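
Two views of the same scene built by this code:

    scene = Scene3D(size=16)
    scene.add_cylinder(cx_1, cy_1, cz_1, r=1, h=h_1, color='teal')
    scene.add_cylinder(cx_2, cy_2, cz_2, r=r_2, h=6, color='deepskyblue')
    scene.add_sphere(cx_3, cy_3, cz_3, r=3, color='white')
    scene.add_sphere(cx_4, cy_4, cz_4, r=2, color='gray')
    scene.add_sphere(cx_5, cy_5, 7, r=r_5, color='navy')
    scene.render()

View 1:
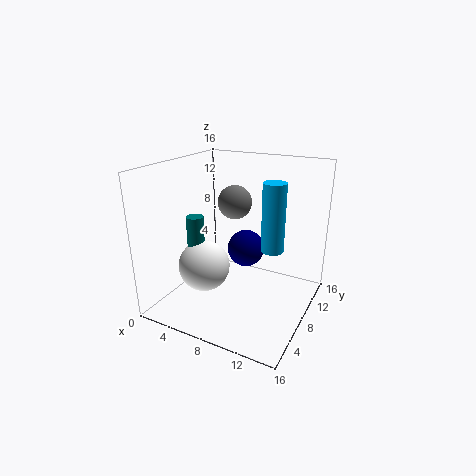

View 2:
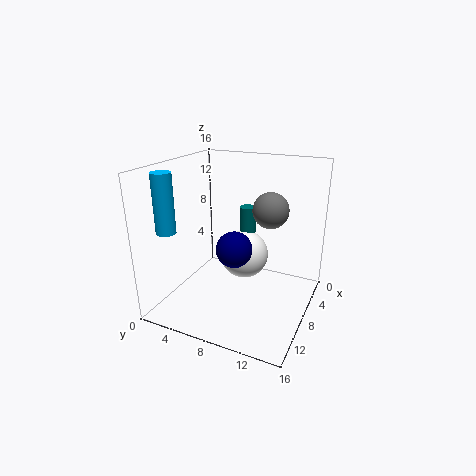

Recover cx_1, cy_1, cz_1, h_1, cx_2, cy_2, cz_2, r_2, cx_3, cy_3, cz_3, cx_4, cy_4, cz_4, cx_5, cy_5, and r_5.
cx_1 = 3
cy_1 = 7
cz_1 = 3
h_1 = 7
cx_2 = 14
cy_2 = 3
cz_2 = 10
r_2 = 1
cx_3 = 4
cy_3 = 7
cz_3 = 4
cx_4 = 6
cy_4 = 11
cz_4 = 11
cx_5 = 9
cy_5 = 8
r_5 = 2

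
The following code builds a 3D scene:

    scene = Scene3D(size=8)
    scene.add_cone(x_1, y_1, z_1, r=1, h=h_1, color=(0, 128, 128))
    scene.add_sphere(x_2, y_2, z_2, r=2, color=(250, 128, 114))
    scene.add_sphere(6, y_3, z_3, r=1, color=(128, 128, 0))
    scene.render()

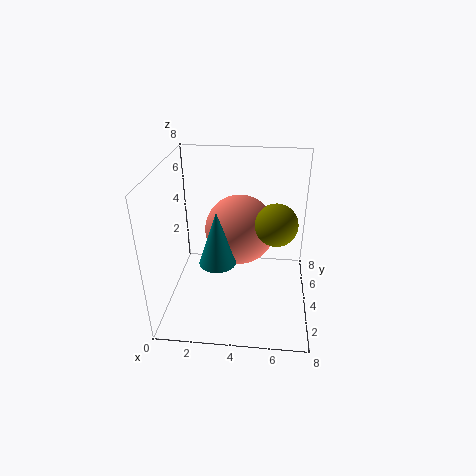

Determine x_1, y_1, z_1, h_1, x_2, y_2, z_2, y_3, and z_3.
x_1 = 3; y_1 = 3; z_1 = 3; h_1 = 3; x_2 = 4; y_2 = 5; z_2 = 4; y_3 = 2; z_3 = 6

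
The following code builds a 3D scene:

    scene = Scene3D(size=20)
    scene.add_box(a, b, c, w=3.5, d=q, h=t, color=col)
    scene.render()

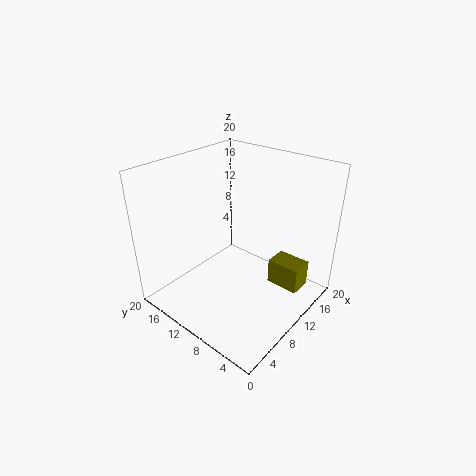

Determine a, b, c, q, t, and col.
a = 15; b = 3; c = 0.5; q = 5; t = 4; col = 'olive'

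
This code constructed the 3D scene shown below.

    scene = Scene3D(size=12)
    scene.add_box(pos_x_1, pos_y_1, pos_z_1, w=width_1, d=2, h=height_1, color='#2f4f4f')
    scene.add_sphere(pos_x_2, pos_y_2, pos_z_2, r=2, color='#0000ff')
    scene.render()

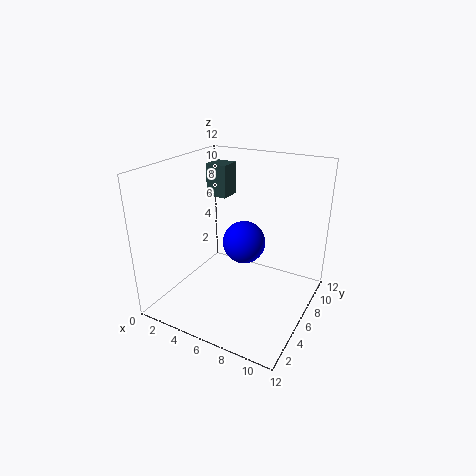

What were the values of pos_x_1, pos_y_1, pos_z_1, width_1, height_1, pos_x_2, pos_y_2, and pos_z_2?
pos_x_1 = 1; pos_y_1 = 9; pos_z_1 = 8; width_1 = 2; height_1 = 3; pos_x_2 = 5; pos_y_2 = 9; pos_z_2 = 4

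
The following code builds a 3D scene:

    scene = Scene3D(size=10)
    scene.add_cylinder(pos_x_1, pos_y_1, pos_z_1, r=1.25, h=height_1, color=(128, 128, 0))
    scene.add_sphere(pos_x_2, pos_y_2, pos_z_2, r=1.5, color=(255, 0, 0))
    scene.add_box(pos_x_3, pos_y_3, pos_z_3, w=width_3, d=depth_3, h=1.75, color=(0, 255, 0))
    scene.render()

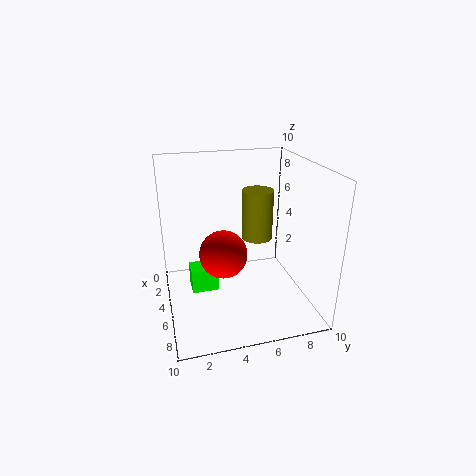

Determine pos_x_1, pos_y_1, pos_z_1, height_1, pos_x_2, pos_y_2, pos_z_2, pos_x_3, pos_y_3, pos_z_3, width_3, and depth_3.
pos_x_1 = 1.75; pos_y_1 = 7.5; pos_z_1 = 3.25; height_1 = 4; pos_x_2 = 7; pos_y_2 = 3.5; pos_z_2 = 5; pos_x_3 = 2.25; pos_y_3 = 1.75; pos_z_3 = 0.25; width_3 = 1.75; depth_3 = 2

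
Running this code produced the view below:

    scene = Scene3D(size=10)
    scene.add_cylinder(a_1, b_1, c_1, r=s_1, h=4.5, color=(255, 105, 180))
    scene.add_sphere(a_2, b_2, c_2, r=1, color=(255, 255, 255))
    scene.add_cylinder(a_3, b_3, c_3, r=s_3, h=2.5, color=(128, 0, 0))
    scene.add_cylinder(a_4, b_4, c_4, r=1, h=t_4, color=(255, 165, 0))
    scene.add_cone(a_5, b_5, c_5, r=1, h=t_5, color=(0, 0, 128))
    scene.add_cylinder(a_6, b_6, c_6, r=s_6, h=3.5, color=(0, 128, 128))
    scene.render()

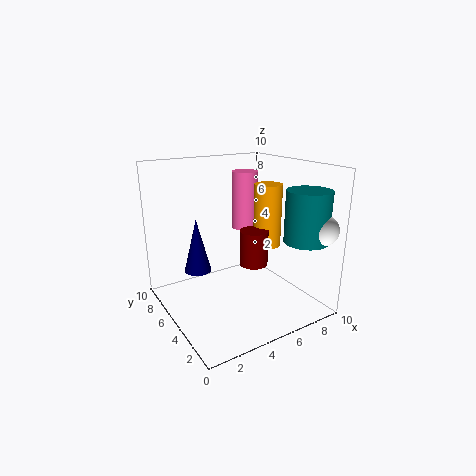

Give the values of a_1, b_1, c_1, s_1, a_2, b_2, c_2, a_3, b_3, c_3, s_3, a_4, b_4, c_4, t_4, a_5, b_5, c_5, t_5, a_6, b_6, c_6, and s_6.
a_1 = 7.5
b_1 = 8
c_1 = 4.5
s_1 = 1
a_2 = 9
b_2 = 1
c_2 = 6
a_3 = 6
b_3 = 4.5
c_3 = 3
s_3 = 1
a_4 = 7.5
b_4 = 5
c_4 = 4
t_4 = 4.5
a_5 = 3
b_5 = 7.5
c_5 = 2
t_5 = 4
a_6 = 8.5
b_6 = 2
c_6 = 5
s_6 = 1.5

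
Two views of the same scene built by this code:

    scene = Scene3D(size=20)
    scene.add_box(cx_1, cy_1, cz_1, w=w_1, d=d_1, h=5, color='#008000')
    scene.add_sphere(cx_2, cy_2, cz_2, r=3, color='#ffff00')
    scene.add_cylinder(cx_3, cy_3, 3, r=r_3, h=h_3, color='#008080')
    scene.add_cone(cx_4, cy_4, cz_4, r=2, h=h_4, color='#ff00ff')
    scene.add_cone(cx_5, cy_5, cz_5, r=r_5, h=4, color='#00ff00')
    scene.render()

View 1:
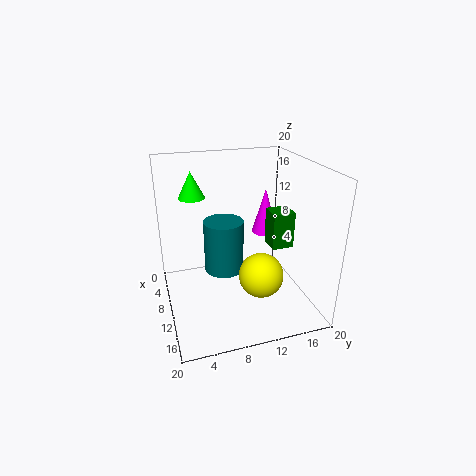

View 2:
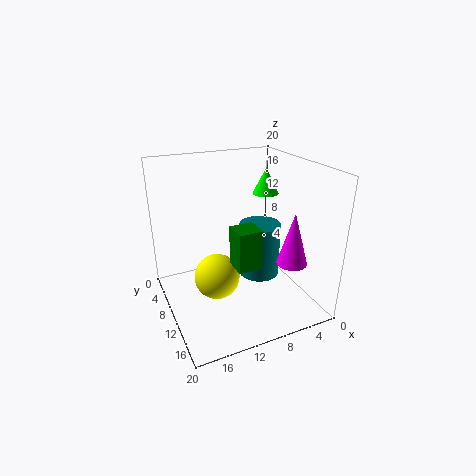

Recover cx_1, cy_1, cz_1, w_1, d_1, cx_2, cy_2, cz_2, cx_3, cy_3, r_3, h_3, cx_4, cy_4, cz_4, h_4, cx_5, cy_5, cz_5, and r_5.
cx_1 = 10, cy_1 = 14, cz_1 = 9, w_1 = 3, d_1 = 3, cx_2 = 14, cy_2 = 12, cz_2 = 6, cx_3 = 6, cy_3 = 9, r_3 = 3, h_3 = 8, cx_4 = 5, cy_4 = 16, cz_4 = 8, h_4 = 7, cx_5 = 3, cy_5 = 5, cz_5 = 14, r_5 = 2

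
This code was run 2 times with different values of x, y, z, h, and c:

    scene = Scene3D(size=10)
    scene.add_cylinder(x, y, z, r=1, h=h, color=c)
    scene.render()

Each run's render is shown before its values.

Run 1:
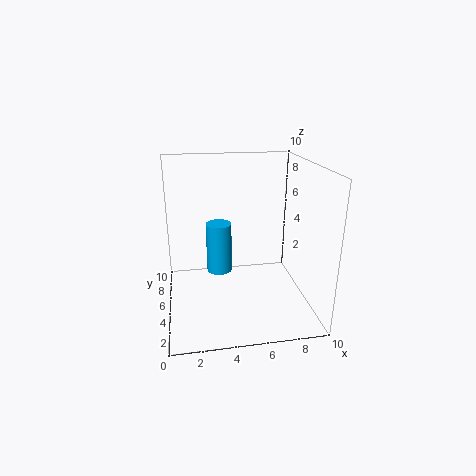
x = 4, y = 8, z = 1, h = 4, c = 'deepskyblue'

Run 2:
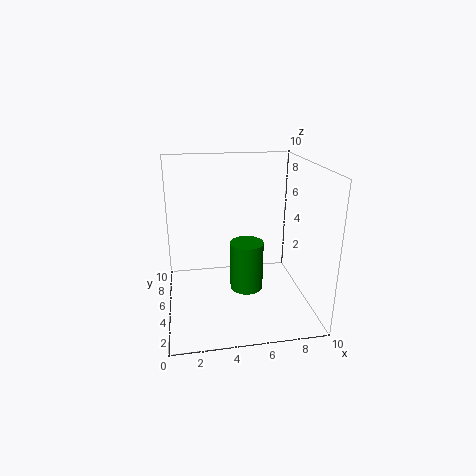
x = 5, y = 2, z = 3, h = 3, c = 'green'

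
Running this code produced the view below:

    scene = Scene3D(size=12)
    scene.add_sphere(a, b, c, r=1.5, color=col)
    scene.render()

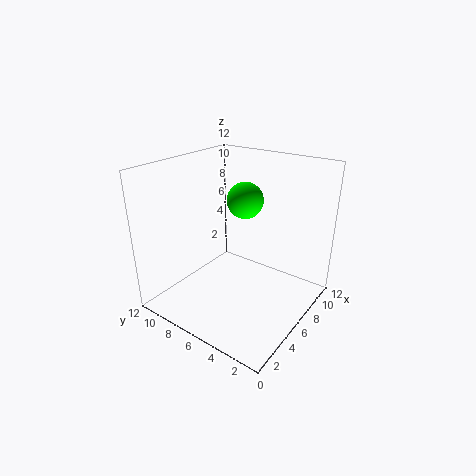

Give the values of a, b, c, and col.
a = 7, b = 6, c = 9, col = 'lime'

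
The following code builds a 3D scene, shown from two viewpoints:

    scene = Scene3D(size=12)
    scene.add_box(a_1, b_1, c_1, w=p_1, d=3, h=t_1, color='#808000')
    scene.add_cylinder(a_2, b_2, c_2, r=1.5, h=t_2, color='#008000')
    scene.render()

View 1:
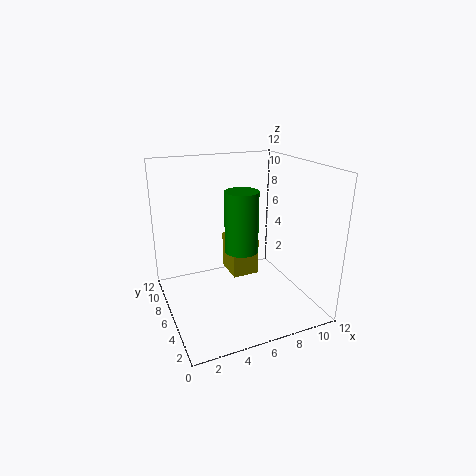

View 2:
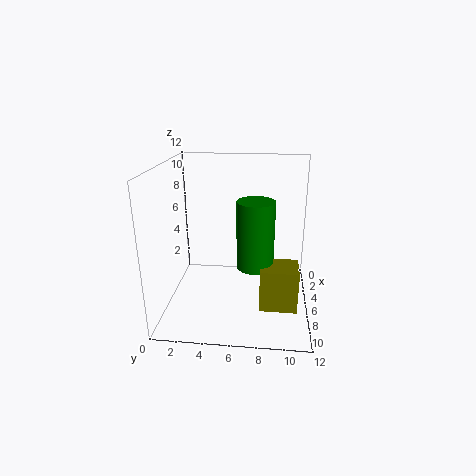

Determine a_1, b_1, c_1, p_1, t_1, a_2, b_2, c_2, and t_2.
a_1 = 6.5, b_1 = 8, c_1 = 1, p_1 = 2.5, t_1 = 3.5, a_2 = 7, b_2 = 7.5, c_2 = 4, t_2 = 5.5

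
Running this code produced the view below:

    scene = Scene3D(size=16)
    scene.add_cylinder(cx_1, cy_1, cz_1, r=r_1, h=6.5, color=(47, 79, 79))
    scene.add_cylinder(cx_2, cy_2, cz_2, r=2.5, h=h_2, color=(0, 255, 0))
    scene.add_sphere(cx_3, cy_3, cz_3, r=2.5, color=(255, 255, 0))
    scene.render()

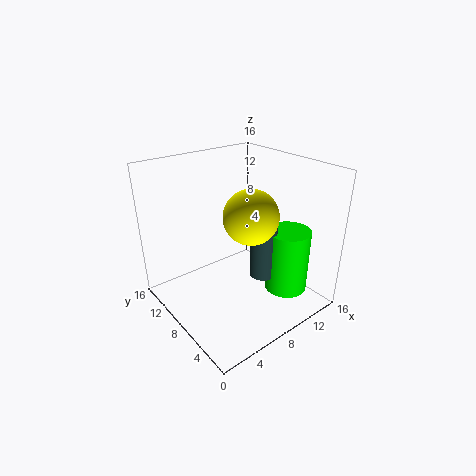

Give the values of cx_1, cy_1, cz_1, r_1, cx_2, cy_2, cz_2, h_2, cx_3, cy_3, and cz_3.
cx_1 = 10.5; cy_1 = 6.5; cz_1 = 3; r_1 = 1.5; cx_2 = 13; cy_2 = 5; cz_2 = 1; h_2 = 7.5; cx_3 = 5.5; cy_3 = 3; cz_3 = 13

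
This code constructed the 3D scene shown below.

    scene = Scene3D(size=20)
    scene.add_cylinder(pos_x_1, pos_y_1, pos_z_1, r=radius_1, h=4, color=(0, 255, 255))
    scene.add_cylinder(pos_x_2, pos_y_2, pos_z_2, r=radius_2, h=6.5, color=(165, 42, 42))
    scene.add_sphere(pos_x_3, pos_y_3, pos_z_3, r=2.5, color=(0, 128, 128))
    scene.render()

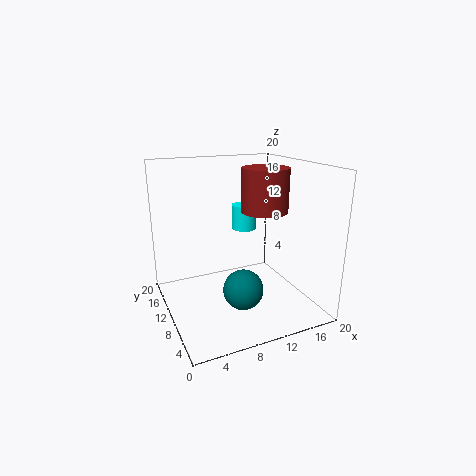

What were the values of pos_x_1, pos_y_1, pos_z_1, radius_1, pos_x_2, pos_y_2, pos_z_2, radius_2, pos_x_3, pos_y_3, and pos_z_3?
pos_x_1 = 14.5
pos_y_1 = 17.5
pos_z_1 = 8.5
radius_1 = 2
pos_x_2 = 15.5
pos_y_2 = 12.5
pos_z_2 = 12.5
radius_2 = 3.5
pos_x_3 = 8
pos_y_3 = 4
pos_z_3 = 5.5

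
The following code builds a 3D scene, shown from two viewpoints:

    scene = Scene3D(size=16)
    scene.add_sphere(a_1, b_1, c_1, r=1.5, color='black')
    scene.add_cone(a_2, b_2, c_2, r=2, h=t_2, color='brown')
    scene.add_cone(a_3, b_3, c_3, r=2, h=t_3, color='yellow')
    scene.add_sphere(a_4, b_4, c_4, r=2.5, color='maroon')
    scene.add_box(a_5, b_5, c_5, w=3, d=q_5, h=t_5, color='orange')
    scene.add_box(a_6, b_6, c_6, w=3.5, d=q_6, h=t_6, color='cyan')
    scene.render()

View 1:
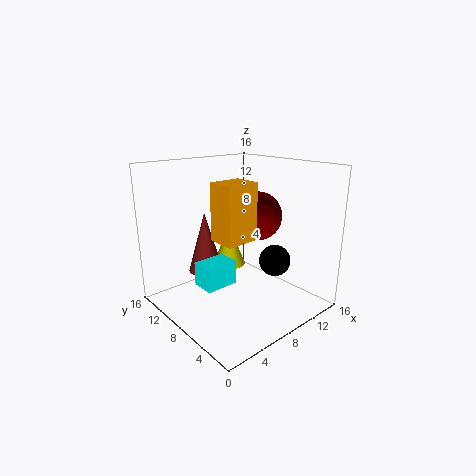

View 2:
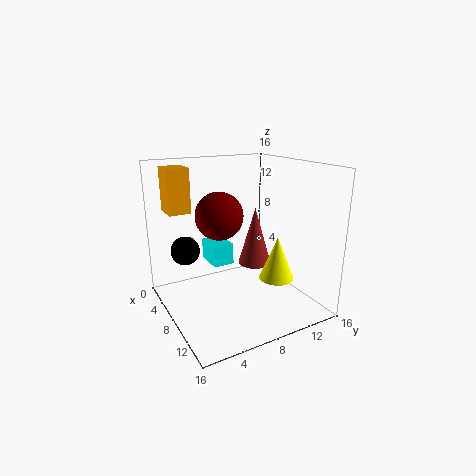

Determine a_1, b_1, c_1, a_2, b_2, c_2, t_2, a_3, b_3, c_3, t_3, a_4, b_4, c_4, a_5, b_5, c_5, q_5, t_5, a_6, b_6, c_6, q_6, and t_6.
a_1 = 7.5
b_1 = 2
c_1 = 7.5
a_2 = 6
b_2 = 11.5
c_2 = 3.5
t_2 = 7
a_3 = 10
b_3 = 12
c_3 = 3
t_3 = 5
a_4 = 8.5
b_4 = 5.5
c_4 = 11
a_5 = 1.5
b_5 = 1.5
c_5 = 10.5
q_5 = 2.5
t_5 = 5
a_6 = 2.5
b_6 = 6
c_6 = 4
q_6 = 2.5
t_6 = 2.5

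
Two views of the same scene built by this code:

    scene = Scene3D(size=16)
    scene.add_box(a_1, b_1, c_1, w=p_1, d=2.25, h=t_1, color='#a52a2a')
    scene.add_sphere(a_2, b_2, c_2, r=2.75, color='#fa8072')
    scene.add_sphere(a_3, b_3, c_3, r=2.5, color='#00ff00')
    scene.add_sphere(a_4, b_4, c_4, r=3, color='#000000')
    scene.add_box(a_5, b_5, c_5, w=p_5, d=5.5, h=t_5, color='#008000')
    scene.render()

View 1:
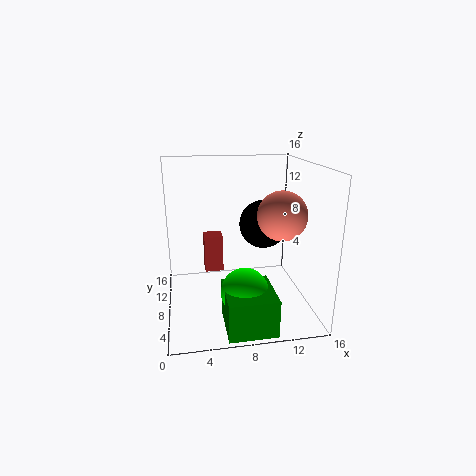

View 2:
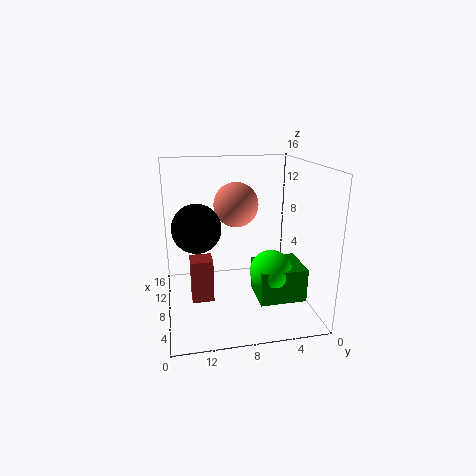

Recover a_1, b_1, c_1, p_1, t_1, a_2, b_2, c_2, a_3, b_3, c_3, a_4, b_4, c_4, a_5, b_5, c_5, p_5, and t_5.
a_1 = 4.5; b_1 = 11.25; c_1 = 2.5; p_1 = 2.25; t_1 = 4.5; a_2 = 12.75; b_2 = 7.25; c_2 = 10.5; a_3 = 8; b_3 = 4; c_3 = 3.5; a_4 = 12; b_4 = 12.25; c_4 = 8; a_5 = 5.75; b_5 = 0.25; c_5 = 0.25; p_5 = 5; t_5 = 4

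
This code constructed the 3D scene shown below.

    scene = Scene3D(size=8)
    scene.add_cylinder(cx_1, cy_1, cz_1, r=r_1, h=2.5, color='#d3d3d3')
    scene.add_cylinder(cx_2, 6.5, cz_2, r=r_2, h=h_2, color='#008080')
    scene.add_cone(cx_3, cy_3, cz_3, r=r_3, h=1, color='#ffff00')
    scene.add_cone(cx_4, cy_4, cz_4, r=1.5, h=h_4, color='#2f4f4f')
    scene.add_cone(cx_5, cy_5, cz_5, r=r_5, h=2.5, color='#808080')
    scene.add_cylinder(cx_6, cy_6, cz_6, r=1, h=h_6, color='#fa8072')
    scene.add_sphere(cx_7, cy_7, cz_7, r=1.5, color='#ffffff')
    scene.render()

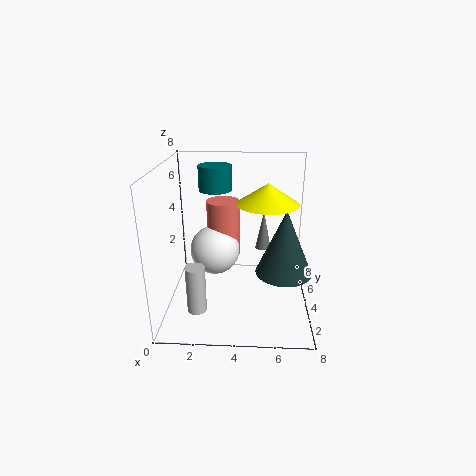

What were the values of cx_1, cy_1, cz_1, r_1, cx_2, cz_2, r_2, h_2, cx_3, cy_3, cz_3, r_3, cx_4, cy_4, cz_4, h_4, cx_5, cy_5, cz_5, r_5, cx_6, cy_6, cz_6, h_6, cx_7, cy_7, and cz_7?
cx_1 = 2
cy_1 = 1.5
cz_1 = 1
r_1 = 0.5
cx_2 = 2.5
cz_2 = 6
r_2 = 1
h_2 = 1.5
cx_3 = 5.5
cy_3 = 2.5
cz_3 = 6.5
r_3 = 1.5
cx_4 = 6.5
cy_4 = 3
cz_4 = 2.5
h_4 = 3.5
cx_5 = 5.5
cy_5 = 7
cz_5 = 2
r_5 = 0.5
cx_6 = 3
cy_6 = 6
cz_6 = 2
h_6 = 3.5
cx_7 = 2.5
cy_7 = 5.5
cz_7 = 2.5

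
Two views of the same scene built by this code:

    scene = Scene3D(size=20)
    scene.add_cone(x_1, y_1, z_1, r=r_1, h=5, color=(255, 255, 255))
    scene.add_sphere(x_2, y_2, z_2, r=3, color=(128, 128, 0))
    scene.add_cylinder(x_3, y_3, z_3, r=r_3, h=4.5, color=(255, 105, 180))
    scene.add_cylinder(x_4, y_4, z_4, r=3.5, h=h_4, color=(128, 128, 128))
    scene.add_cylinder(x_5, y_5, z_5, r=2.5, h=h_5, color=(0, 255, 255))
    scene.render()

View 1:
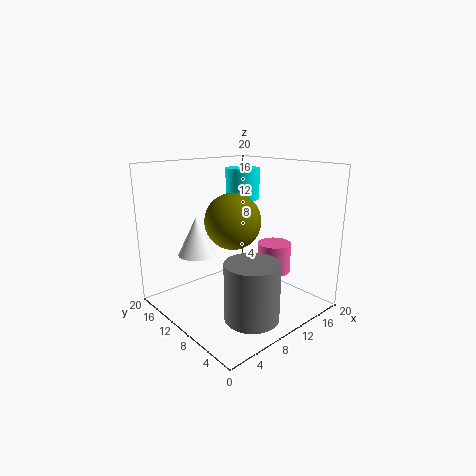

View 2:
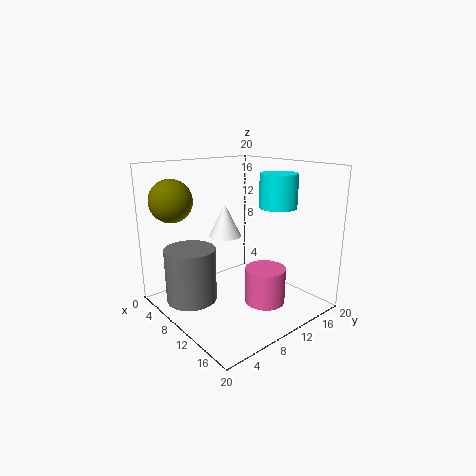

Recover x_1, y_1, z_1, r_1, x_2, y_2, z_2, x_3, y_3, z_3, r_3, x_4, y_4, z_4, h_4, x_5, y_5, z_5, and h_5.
x_1 = 4.5; y_1 = 12; z_1 = 8.5; r_1 = 2.5; x_2 = 3.5; y_2 = 3.5; z_2 = 15; x_3 = 16.5; y_3 = 9; z_3 = 3.5; r_3 = 2.5; x_4 = 7; y_4 = 4; z_4 = 1.5; h_4 = 7.5; x_5 = 14; y_5 = 13.5; z_5 = 14.5; h_5 = 4.5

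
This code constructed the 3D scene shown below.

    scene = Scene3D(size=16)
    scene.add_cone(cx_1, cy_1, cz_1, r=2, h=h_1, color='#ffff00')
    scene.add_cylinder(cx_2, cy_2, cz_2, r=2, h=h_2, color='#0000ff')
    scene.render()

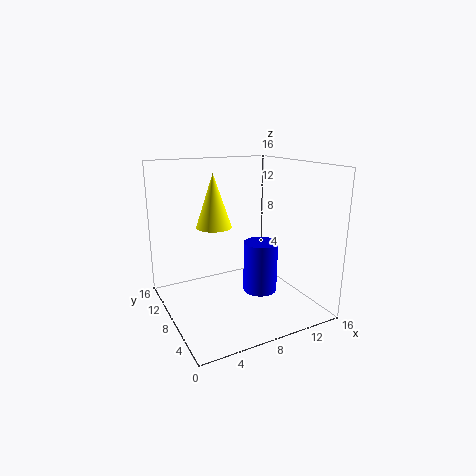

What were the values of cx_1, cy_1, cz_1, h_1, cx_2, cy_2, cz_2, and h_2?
cx_1 = 6
cy_1 = 10
cz_1 = 9
h_1 = 6
cx_2 = 11
cy_2 = 8
cz_2 = 1
h_2 = 6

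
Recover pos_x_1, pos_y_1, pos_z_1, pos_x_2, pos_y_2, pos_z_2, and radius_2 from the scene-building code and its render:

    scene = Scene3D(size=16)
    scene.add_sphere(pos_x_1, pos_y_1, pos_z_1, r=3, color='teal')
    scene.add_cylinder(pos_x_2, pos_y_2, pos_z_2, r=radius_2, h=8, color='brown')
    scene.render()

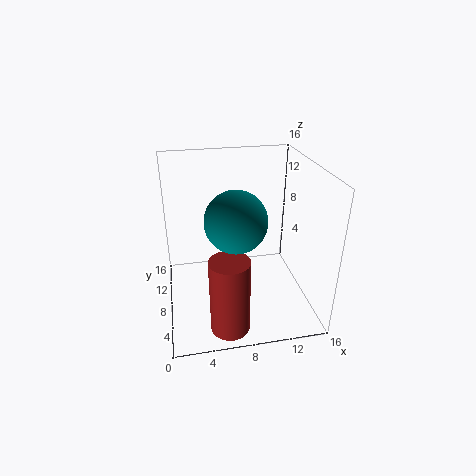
pos_x_1 = 7
pos_y_1 = 4
pos_z_1 = 12
pos_x_2 = 6
pos_y_2 = 2
pos_z_2 = 1
radius_2 = 2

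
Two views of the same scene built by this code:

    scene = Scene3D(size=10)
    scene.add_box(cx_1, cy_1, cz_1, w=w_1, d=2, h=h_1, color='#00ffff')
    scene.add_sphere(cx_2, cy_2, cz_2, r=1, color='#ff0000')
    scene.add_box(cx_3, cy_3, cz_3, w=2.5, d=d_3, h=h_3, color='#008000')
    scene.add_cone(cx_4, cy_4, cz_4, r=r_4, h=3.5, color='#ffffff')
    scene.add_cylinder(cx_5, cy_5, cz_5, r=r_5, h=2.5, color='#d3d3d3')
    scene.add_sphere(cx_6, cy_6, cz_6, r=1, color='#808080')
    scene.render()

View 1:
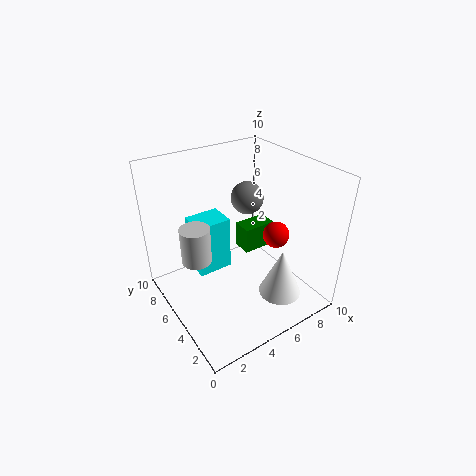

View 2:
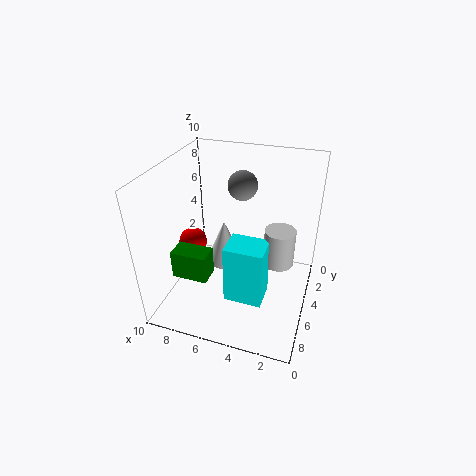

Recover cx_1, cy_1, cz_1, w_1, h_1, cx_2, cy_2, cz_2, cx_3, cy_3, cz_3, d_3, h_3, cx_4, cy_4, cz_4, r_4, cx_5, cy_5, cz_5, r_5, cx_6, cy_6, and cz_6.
cx_1 = 2.5; cy_1 = 6; cz_1 = 2; w_1 = 2.5; h_1 = 4; cx_2 = 8.5; cy_2 = 5; cz_2 = 4; cx_3 = 6.5; cy_3 = 6; cz_3 = 2.5; d_3 = 1.5; h_3 = 2; cx_4 = 7; cy_4 = 2.5; cz_4 = 1; r_4 = 1.5; cx_5 = 2; cy_5 = 5.5; cz_5 = 4; r_5 = 1; cx_6 = 5; cy_6 = 4; cz_6 = 8.5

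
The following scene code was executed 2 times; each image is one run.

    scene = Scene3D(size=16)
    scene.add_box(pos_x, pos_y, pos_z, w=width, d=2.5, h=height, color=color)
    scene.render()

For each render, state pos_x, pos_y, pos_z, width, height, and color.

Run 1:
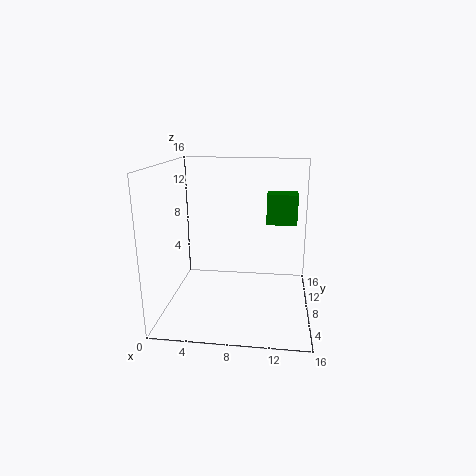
pos_x = 11; pos_y = 10; pos_z = 9; width = 3.5; height = 3.5; color = 'green'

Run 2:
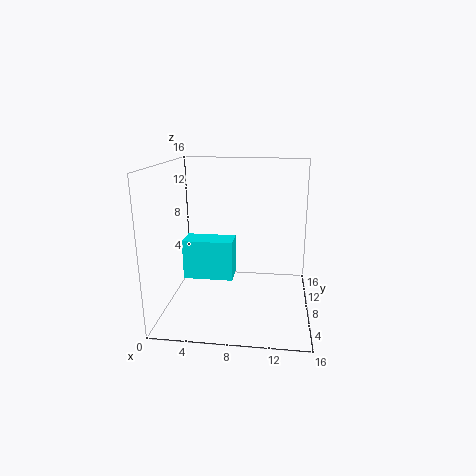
pos_x = 3; pos_y = 3.5; pos_z = 5; width = 5; height = 4; color = 'cyan'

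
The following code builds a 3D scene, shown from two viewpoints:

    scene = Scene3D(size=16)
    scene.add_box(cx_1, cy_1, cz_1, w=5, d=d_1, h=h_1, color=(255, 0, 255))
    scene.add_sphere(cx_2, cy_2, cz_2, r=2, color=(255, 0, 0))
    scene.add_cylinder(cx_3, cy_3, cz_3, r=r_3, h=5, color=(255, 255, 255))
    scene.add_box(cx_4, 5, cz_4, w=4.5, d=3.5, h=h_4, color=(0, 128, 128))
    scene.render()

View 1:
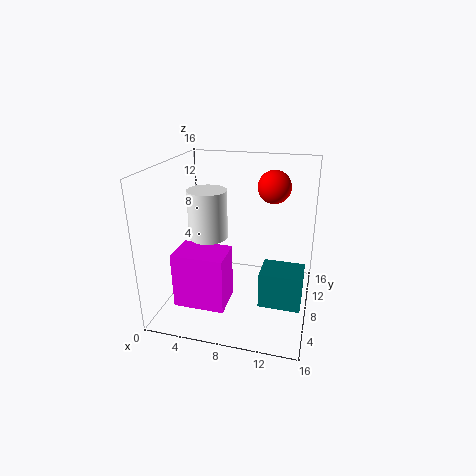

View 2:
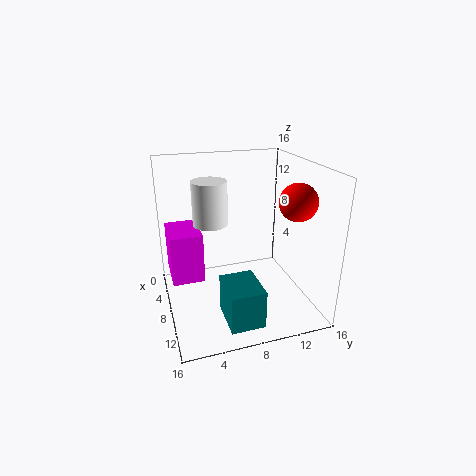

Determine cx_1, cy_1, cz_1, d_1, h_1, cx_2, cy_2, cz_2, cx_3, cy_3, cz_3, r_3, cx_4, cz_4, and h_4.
cx_1 = 3.5, cy_1 = 0.5, cz_1 = 3.5, d_1 = 3.5, h_1 = 5.5, cx_2 = 11, cy_2 = 13.5, cz_2 = 12.5, cx_3 = 5.5, cy_3 = 5.5, cz_3 = 9, r_3 = 2, cx_4 = 11, cz_4 = 1.5, h_4 = 4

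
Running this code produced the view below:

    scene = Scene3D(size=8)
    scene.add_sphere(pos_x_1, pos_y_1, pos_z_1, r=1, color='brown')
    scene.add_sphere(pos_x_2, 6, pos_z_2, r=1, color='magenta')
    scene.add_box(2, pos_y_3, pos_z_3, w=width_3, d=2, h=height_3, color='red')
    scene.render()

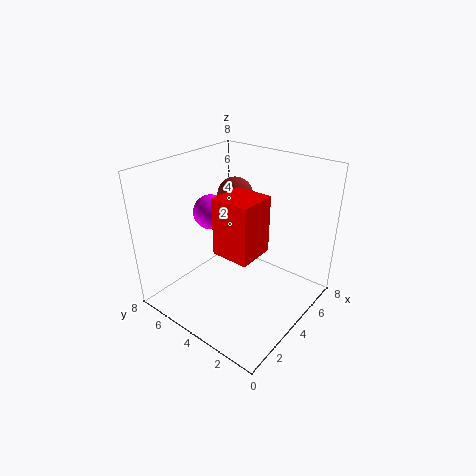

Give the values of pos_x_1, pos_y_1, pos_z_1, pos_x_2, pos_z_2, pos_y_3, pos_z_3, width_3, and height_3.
pos_x_1 = 5, pos_y_1 = 5, pos_z_1 = 6, pos_x_2 = 4, pos_z_2 = 5, pos_y_3 = 2, pos_z_3 = 4, width_3 = 2, height_3 = 3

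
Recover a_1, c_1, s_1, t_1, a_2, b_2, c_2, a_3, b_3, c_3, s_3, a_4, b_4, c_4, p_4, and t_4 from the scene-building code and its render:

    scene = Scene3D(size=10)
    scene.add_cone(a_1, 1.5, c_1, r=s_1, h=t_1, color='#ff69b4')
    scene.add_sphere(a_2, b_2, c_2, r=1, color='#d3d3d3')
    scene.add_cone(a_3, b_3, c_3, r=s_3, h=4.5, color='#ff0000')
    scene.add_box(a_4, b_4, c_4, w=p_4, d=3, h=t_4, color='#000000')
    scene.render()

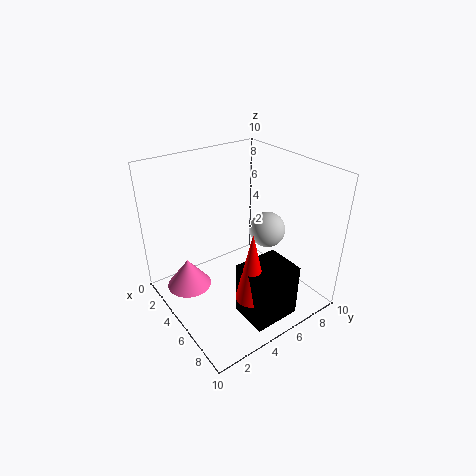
a_1 = 4, c_1 = 2, s_1 = 1.5, t_1 = 2, a_2 = 8.5, b_2 = 4.5, c_2 = 7.5, a_3 = 8.5, b_3 = 3.5, c_3 = 3, s_3 = 1, a_4 = 7.5, b_4 = 3, c_4 = 1.5, p_4 = 2.5, t_4 = 3.5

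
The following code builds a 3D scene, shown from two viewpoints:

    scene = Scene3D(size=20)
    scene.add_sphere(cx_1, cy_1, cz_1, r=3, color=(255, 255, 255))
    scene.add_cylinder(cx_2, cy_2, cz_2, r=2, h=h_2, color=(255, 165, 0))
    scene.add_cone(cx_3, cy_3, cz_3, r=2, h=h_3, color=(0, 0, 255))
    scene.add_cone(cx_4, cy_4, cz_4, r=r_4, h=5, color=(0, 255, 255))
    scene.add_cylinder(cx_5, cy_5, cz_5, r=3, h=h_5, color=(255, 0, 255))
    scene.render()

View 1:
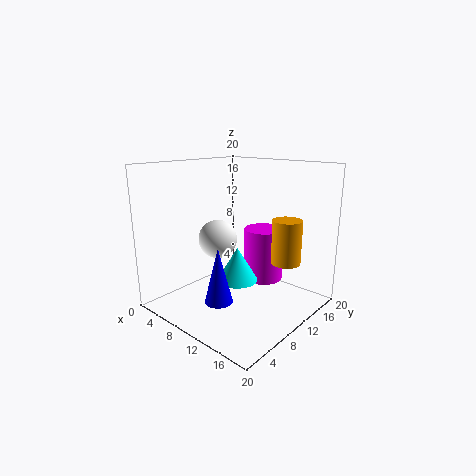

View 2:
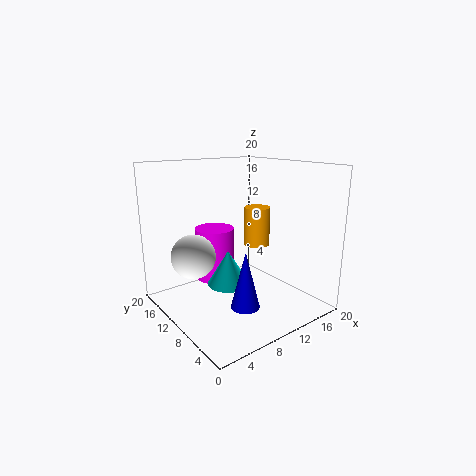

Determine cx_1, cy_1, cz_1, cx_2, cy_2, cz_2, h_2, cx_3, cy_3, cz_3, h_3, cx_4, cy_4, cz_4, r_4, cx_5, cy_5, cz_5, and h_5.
cx_1 = 4
cy_1 = 12
cz_1 = 8
cx_2 = 16
cy_2 = 13
cz_2 = 7
h_2 = 6
cx_3 = 9
cy_3 = 7
cz_3 = 1
h_3 = 8
cx_4 = 9
cy_4 = 11
cz_4 = 3
r_4 = 3
cx_5 = 10
cy_5 = 16
cz_5 = 2
h_5 = 8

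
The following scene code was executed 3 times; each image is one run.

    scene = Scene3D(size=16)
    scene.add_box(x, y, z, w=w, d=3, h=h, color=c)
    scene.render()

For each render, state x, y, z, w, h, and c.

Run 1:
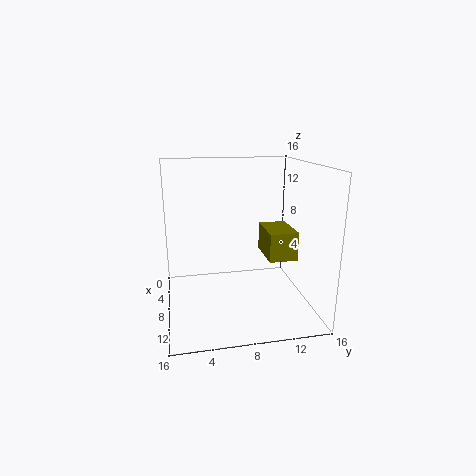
x = 7.5
y = 10.5
z = 6.5
w = 4.5
h = 3
c = 'olive'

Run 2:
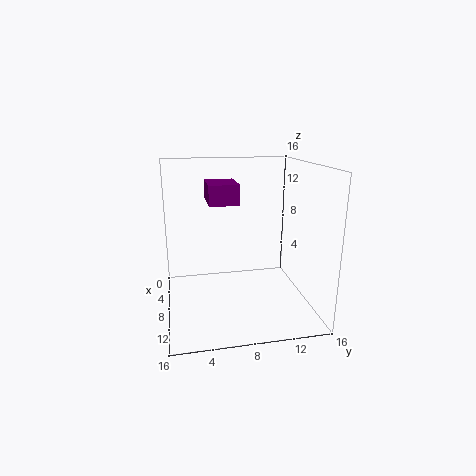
x = 7.5
y = 4.5
z = 12.5
w = 4
h = 2
c = 'purple'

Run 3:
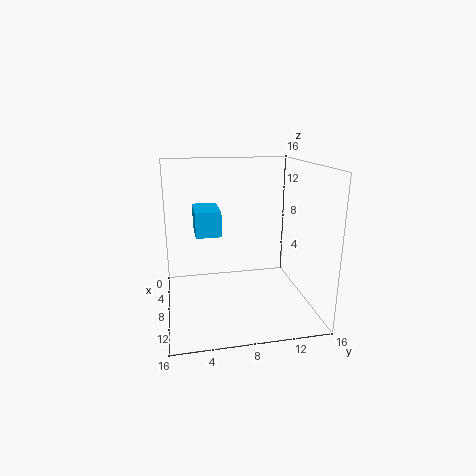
x = 1
y = 3.5
z = 7.5
w = 5
h = 3
c = 'deepskyblue'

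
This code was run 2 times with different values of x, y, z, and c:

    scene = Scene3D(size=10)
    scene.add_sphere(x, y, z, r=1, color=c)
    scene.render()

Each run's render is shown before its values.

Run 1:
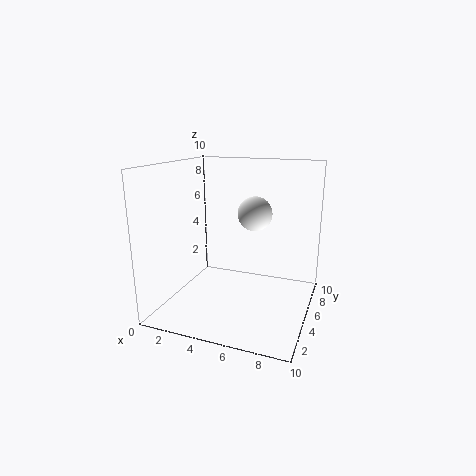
x = 7
y = 2.5
z = 7.5
c = 'white'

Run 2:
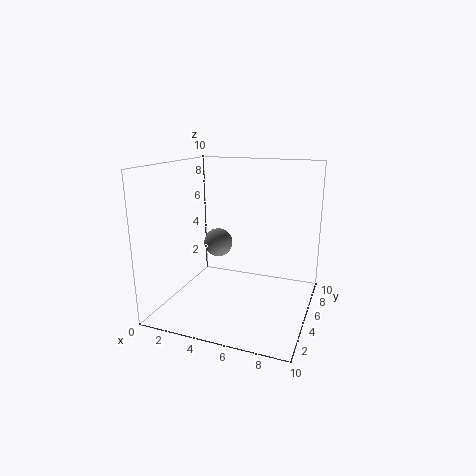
x = 3.5
y = 5
z = 4.5
c = 'gray'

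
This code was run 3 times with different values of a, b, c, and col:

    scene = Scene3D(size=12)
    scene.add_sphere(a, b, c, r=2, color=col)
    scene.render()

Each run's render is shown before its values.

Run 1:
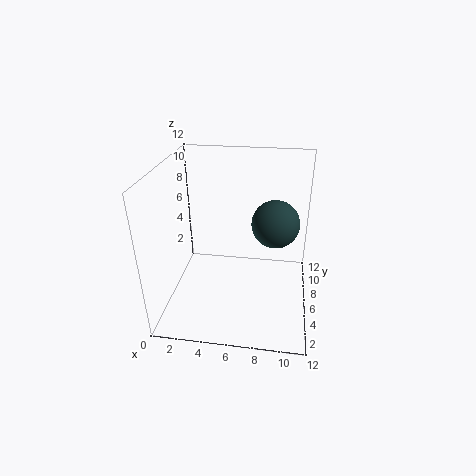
a = 9
b = 7
c = 7
col = 'darkslategray'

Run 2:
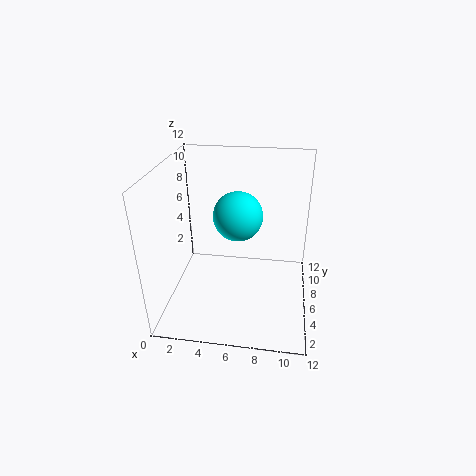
a = 6
b = 6
c = 8
col = 'cyan'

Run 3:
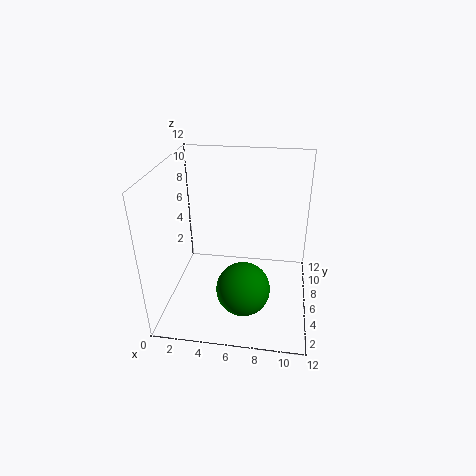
a = 7
b = 2
c = 4
col = 'green'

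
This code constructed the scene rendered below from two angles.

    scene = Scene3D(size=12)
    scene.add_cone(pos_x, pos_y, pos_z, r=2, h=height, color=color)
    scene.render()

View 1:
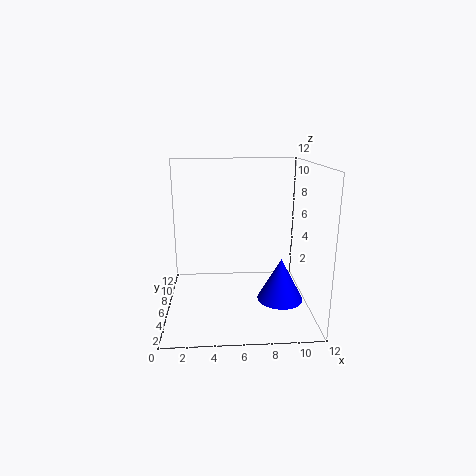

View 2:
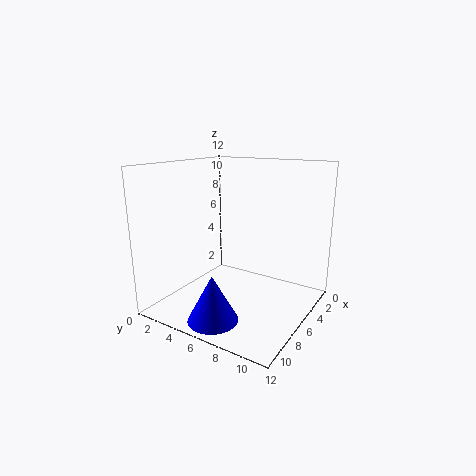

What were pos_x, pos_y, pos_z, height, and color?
pos_x = 9.75, pos_y = 6, pos_z = 0.25, height = 3.75, color = 'blue'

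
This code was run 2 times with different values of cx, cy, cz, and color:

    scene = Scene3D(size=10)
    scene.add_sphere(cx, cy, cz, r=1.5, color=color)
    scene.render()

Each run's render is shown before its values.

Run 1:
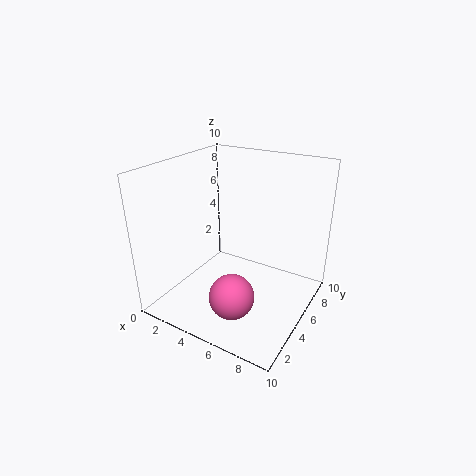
cx = 6
cy = 2.5
cz = 2
color = 'hotpink'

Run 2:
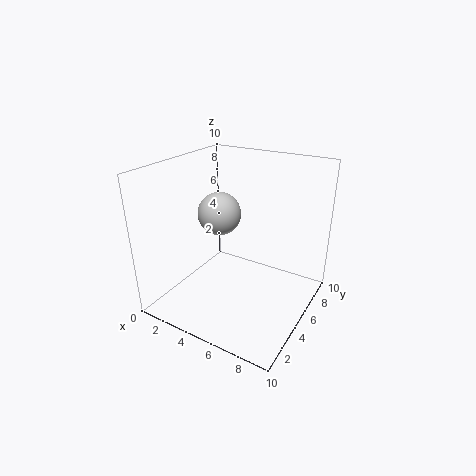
cx = 3.5
cy = 5
cz = 6.5
color = 'lightgray'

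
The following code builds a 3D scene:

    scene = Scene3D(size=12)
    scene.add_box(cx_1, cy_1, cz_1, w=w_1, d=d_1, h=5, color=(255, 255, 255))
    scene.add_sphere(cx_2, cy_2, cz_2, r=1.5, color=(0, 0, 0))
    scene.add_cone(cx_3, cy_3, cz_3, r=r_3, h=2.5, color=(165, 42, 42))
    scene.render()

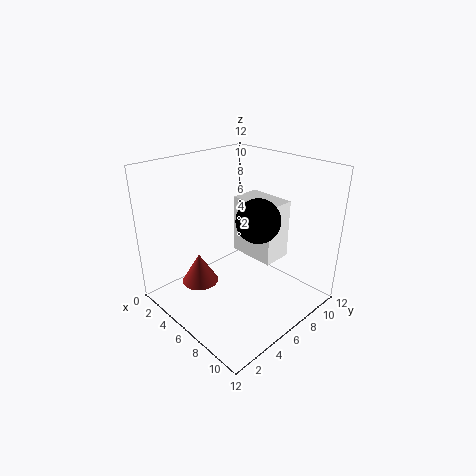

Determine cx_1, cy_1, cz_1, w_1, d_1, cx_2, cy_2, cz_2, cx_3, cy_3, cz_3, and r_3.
cx_1 = 4.5, cy_1 = 7, cz_1 = 4, w_1 = 4, d_1 = 2.5, cx_2 = 10, cy_2 = 4, cz_2 = 9.5, cx_3 = 4.5, cy_3 = 3, cz_3 = 2.5, r_3 = 1.5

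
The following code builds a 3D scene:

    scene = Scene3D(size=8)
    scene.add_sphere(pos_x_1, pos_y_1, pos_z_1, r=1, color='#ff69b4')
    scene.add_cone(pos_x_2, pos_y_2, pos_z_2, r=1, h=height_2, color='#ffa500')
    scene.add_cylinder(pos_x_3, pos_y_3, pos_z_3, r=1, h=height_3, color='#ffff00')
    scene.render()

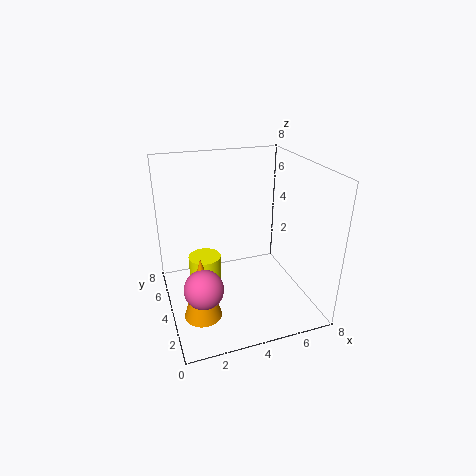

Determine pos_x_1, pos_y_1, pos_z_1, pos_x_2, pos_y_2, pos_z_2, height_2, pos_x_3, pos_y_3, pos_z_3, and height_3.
pos_x_1 = 1.5, pos_y_1 = 2, pos_z_1 = 2.5, pos_x_2 = 1.5, pos_y_2 = 2.5, pos_z_2 = 0.5, height_2 = 3.5, pos_x_3 = 2.5, pos_y_3 = 6, pos_z_3 = 0.5, height_3 = 1.5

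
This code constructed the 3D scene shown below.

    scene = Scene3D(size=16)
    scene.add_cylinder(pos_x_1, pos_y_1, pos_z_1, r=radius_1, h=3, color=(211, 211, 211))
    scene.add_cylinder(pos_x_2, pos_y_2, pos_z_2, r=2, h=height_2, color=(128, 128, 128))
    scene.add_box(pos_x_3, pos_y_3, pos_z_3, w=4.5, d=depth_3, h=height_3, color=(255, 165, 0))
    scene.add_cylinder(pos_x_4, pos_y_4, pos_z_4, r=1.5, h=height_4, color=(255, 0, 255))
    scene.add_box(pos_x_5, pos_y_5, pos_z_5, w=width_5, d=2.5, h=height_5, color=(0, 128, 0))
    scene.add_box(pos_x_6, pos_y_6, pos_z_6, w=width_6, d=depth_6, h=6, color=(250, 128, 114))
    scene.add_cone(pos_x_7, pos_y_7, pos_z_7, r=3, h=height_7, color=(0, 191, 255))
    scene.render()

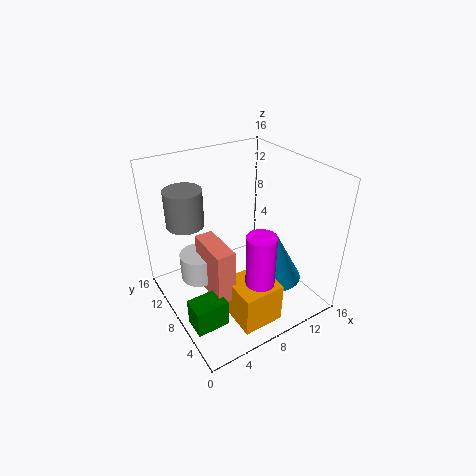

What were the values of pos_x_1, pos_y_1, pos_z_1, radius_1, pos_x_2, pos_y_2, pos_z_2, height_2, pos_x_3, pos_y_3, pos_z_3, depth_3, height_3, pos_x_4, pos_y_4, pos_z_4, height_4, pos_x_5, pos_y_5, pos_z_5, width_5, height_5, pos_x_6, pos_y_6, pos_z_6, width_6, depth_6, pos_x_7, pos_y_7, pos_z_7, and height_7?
pos_x_1 = 3.5, pos_y_1 = 9, pos_z_1 = 4, radius_1 = 2, pos_x_2 = 3, pos_y_2 = 10.5, pos_z_2 = 10, height_2 = 4, pos_x_3 = 5, pos_y_3 = 1.5, pos_z_3 = 0.5, depth_3 = 4.5, height_3 = 4.5, pos_x_4 = 7.5, pos_y_4 = 3, pos_z_4 = 5.5, height_4 = 5.5, pos_x_5 = 0.5, pos_y_5 = 3.5, pos_z_5 = 1, width_5 = 3.5, height_5 = 3, pos_x_6 = 3.5, pos_y_6 = 4.5, pos_z_6 = 3, width_6 = 2, depth_6 = 5, pos_x_7 = 11.5, pos_y_7 = 5.5, pos_z_7 = 3, height_7 = 5.5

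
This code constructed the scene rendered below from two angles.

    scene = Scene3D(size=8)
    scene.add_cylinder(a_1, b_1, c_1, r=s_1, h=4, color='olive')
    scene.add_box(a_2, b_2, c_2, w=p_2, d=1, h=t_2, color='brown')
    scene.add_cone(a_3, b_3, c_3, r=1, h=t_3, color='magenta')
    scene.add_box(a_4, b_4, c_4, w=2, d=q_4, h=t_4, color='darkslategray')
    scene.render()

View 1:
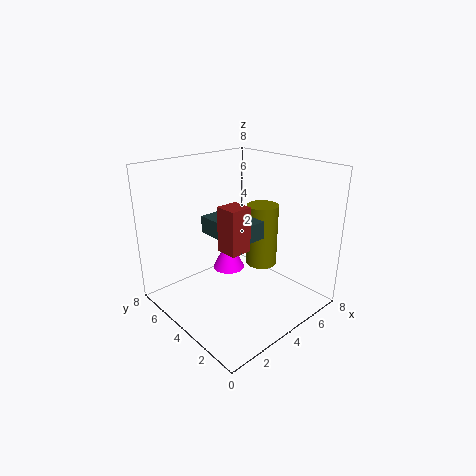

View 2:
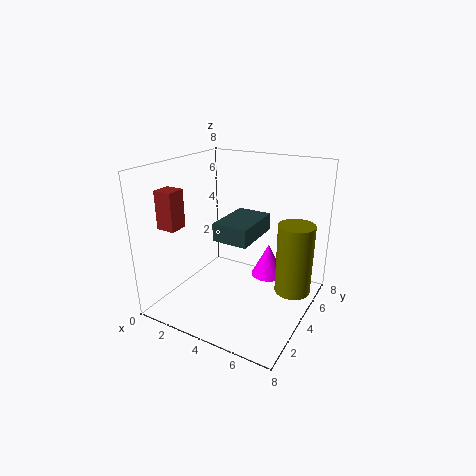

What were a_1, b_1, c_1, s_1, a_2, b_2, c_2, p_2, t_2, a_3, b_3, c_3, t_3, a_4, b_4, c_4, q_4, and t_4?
a_1 = 7; b_1 = 5; c_1 = 1; s_1 = 1; a_2 = 1; b_2 = 1; c_2 = 5; p_2 = 1; t_2 = 2; a_3 = 5; b_3 = 6; c_3 = 1; t_3 = 2; a_4 = 3; b_4 = 3; c_4 = 4; q_4 = 3; t_4 = 1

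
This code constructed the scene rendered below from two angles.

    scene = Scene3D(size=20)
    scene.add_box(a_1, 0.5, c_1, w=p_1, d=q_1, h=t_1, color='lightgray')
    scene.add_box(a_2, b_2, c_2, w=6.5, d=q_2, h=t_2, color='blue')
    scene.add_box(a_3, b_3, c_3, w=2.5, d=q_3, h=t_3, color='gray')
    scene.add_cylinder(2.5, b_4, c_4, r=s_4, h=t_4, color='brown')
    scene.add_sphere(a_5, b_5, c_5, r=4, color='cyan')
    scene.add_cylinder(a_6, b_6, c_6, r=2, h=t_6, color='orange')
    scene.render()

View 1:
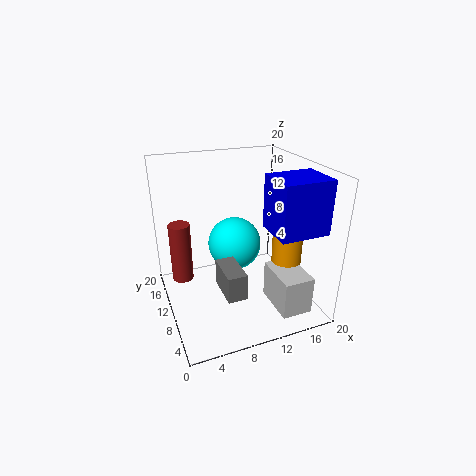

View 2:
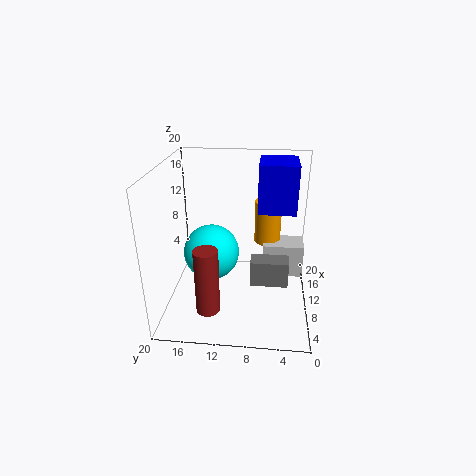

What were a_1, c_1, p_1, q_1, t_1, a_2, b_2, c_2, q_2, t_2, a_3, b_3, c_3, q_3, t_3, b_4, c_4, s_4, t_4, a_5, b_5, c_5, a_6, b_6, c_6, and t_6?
a_1 = 12.5; c_1 = 2.5; p_1 = 4; q_1 = 6; t_1 = 5; a_2 = 12.5; b_2 = 2; c_2 = 12.5; q_2 = 5.5; t_2 = 7; a_3 = 6; b_3 = 3; c_3 = 5; q_3 = 5; t_3 = 3.5; b_4 = 13; c_4 = 3.5; s_4 = 1.5; t_4 = 8.5; a_5 = 11; b_5 = 14; c_5 = 7; a_6 = 15.5; b_6 = 6; c_6 = 7; t_6 = 6.5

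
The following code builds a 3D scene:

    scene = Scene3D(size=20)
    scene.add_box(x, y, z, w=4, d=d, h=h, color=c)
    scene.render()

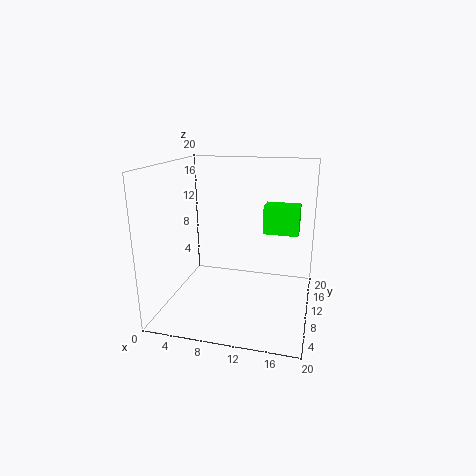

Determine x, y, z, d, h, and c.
x = 14.5; y = 4; z = 13; d = 2.5; h = 3.25; c = 'lime'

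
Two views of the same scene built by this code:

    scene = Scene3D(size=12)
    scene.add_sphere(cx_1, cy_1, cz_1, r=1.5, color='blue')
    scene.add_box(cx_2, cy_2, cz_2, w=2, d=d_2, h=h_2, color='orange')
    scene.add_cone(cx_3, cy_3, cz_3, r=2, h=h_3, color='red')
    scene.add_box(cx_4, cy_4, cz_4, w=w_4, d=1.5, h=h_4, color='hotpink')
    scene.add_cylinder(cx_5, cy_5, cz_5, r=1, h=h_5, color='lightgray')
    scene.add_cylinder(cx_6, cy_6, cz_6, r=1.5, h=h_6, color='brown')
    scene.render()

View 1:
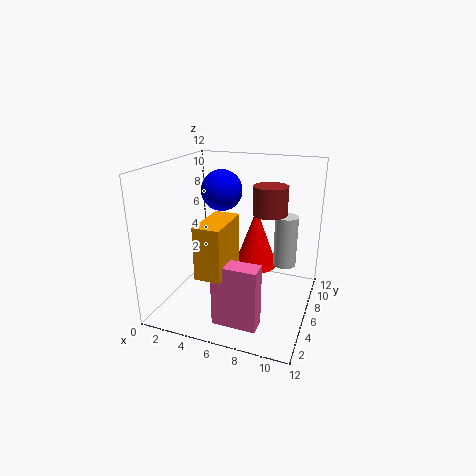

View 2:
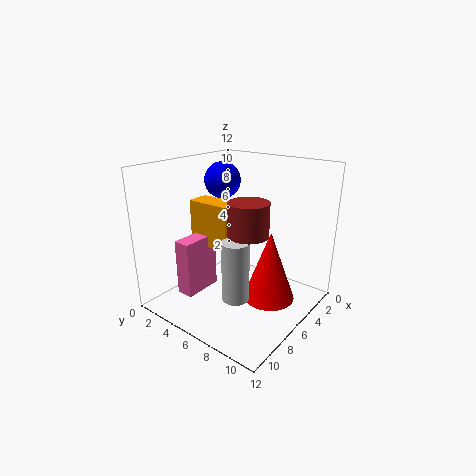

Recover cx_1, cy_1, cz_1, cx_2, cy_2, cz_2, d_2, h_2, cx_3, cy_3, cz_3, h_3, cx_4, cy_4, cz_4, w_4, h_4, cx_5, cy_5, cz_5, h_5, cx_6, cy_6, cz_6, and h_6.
cx_1 = 5.5; cy_1 = 4; cz_1 = 10.5; cx_2 = 4.5; cy_2 = 1; cz_2 = 4.5; d_2 = 4; h_2 = 4; cx_3 = 6.5; cy_3 = 9.5; cz_3 = 2; h_3 = 5.5; cx_4 = 5.5; cy_4 = 1.5; cz_4 = 0.5; w_4 = 3.5; h_4 = 5; cx_5 = 9.5; cy_5 = 8.5; cz_5 = 3; h_5 = 4.5; cx_6 = 8; cy_6 = 8.5; cz_6 = 7.5; h_6 = 2.5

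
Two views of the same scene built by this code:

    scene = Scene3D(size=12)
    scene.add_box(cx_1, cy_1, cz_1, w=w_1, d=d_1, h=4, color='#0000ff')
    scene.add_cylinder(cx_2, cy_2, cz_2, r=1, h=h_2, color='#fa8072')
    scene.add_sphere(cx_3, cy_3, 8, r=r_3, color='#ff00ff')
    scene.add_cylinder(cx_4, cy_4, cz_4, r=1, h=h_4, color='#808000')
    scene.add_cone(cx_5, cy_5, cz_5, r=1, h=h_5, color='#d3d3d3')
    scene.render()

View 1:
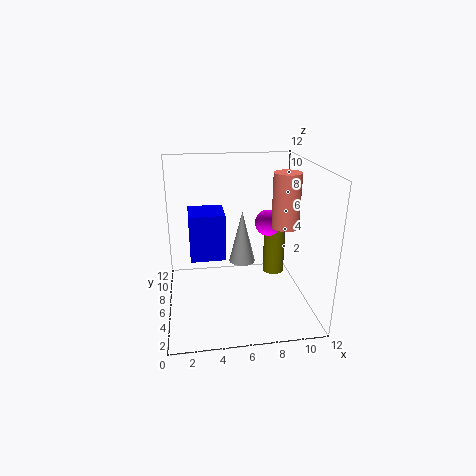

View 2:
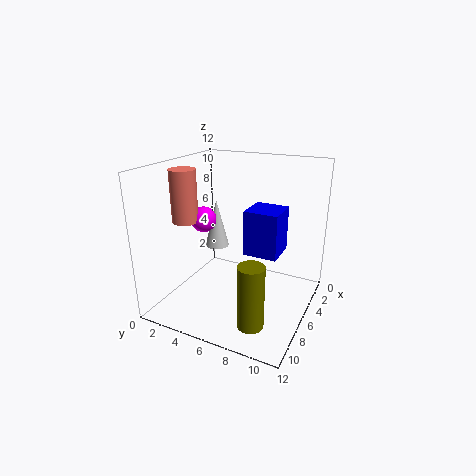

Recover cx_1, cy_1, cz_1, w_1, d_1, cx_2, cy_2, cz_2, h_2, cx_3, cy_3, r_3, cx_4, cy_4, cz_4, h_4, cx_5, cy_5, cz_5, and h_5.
cx_1 = 2; cy_1 = 6; cz_1 = 4; w_1 = 3; d_1 = 3; cx_2 = 9; cy_2 = 3; cz_2 = 8; h_2 = 4; cx_3 = 8; cy_3 = 4; r_3 = 1; cx_4 = 10; cy_4 = 9; cz_4 = 1; h_4 = 5; cx_5 = 6; cy_5 = 4; cz_5 = 5; h_5 = 4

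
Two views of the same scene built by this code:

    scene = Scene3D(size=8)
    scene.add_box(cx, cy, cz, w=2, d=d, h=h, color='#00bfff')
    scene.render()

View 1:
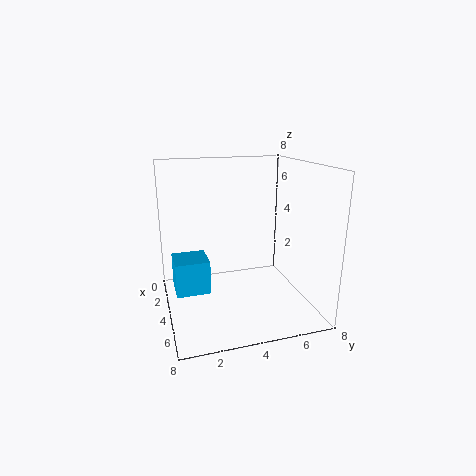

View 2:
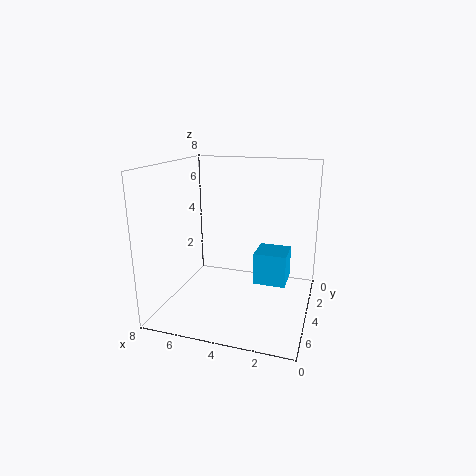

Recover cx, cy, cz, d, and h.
cx = 1.5
cy = 0.5
cz = 0.5
d = 2
h = 2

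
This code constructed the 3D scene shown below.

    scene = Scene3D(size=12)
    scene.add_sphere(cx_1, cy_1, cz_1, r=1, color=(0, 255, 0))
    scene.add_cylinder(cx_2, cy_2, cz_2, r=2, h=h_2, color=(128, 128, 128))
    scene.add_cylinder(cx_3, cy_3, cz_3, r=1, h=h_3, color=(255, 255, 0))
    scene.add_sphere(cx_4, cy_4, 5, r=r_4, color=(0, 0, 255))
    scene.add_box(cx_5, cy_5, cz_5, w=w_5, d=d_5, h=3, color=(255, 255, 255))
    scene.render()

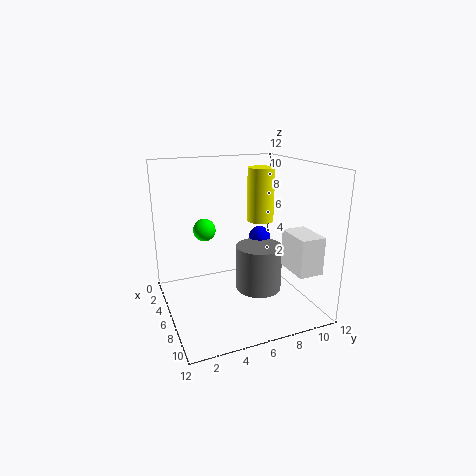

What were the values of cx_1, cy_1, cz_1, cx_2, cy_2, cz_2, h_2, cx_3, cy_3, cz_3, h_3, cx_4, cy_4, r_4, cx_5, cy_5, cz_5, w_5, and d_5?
cx_1 = 3
cy_1 = 4
cz_1 = 6
cx_2 = 6
cy_2 = 8
cz_2 = 1
h_2 = 4
cx_3 = 8
cy_3 = 7
cz_3 = 8
h_3 = 4
cx_4 = 4
cy_4 = 9
r_4 = 1
cx_5 = 8
cy_5 = 9
cz_5 = 4
w_5 = 3
d_5 = 2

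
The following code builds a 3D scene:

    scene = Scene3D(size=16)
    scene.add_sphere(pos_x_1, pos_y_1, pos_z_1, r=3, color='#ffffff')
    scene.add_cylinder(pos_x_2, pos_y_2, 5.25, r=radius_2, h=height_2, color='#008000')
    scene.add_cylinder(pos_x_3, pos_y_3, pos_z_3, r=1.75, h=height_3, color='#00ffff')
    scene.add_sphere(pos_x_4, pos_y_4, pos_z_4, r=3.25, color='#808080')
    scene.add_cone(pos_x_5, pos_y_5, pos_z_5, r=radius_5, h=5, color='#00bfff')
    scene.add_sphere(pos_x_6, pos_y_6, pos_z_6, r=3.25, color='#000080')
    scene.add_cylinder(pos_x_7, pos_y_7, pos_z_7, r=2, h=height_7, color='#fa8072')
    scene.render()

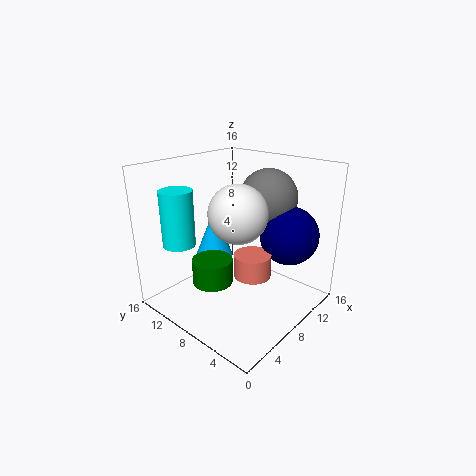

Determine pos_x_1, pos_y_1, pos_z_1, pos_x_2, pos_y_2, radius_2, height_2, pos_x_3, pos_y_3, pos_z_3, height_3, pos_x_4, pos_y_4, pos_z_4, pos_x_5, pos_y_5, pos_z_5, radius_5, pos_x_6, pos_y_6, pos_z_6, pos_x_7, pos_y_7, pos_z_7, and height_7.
pos_x_1 = 6
pos_y_1 = 6.25
pos_z_1 = 11.75
pos_x_2 = 3
pos_y_2 = 7
radius_2 = 2
height_2 = 2.5
pos_x_3 = 3
pos_y_3 = 12
pos_z_3 = 7.75
height_3 = 6
pos_x_4 = 11.75
pos_y_4 = 6.75
pos_z_4 = 12
pos_x_5 = 6
pos_y_5 = 9.75
pos_z_5 = 6.25
radius_5 = 2
pos_x_6 = 11.75
pos_y_6 = 3.75
pos_z_6 = 8.25
pos_x_7 = 7.5
pos_y_7 = 5.5
pos_z_7 = 4.5
height_7 = 2.5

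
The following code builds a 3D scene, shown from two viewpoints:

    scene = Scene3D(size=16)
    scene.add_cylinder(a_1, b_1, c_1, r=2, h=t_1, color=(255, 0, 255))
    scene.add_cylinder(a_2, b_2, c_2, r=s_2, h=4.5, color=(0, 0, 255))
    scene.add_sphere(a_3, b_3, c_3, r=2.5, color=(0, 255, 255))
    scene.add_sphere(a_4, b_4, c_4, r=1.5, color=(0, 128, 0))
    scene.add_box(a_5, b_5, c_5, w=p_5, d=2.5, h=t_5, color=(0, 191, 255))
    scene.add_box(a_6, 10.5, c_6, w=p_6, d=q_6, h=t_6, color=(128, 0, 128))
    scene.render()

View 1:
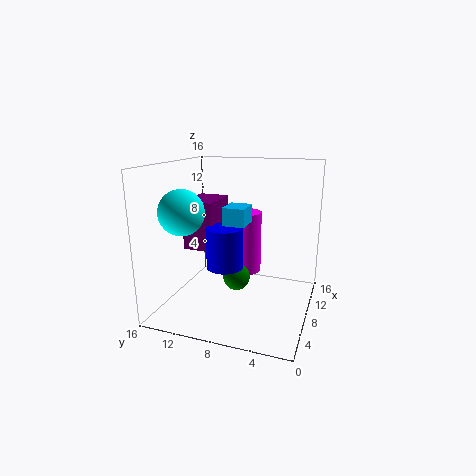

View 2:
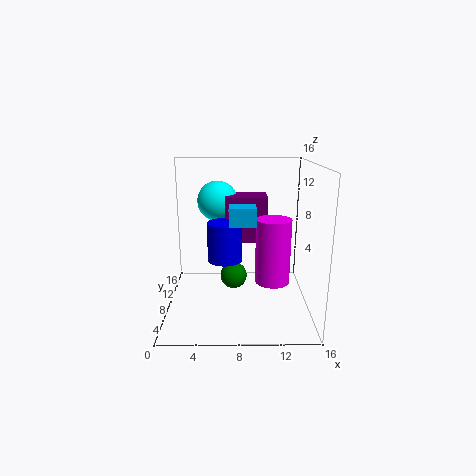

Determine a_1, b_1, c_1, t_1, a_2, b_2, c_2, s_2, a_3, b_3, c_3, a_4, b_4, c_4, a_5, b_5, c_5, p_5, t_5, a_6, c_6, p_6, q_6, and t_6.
a_1 = 12, b_1 = 8.5, c_1 = 2.5, t_1 = 7.5, a_2 = 6.5, b_2 = 9, c_2 = 5, s_2 = 2, a_3 = 5.5, b_3 = 13.5, c_3 = 11, a_4 = 7.5, b_4 = 8, c_4 = 3.5, a_5 = 7, b_5 = 7, c_5 = 9.5, p_5 = 3, t_5 = 2, a_6 = 6.5, c_6 = 6.5, p_6 = 5, q_6 = 3.5, t_6 = 5.5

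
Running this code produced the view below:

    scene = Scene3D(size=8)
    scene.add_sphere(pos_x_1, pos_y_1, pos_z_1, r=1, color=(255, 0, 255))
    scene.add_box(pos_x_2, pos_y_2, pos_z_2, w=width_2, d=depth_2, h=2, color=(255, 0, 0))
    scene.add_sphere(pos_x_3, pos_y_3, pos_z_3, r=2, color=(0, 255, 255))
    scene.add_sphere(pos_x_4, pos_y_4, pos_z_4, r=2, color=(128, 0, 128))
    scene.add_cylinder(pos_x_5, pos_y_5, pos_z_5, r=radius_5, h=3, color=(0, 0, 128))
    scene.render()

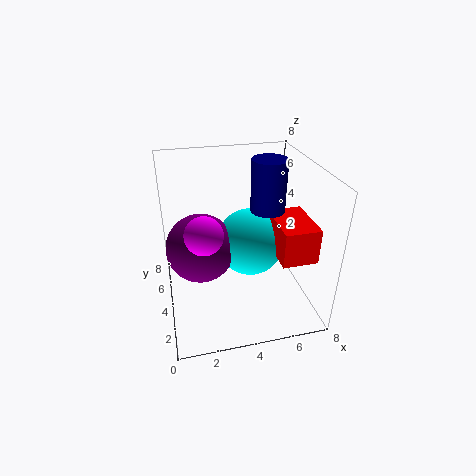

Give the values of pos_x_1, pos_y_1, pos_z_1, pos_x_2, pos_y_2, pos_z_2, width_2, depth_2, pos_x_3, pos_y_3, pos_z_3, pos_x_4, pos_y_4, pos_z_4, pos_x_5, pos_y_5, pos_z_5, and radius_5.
pos_x_1 = 2
pos_y_1 = 3
pos_z_1 = 5
pos_x_2 = 6
pos_y_2 = 2
pos_z_2 = 3
width_2 = 2
depth_2 = 3
pos_x_3 = 5
pos_y_3 = 5
pos_z_3 = 3
pos_x_4 = 2
pos_y_4 = 5
pos_z_4 = 3
pos_x_5 = 6
pos_y_5 = 5
pos_z_5 = 5
radius_5 = 1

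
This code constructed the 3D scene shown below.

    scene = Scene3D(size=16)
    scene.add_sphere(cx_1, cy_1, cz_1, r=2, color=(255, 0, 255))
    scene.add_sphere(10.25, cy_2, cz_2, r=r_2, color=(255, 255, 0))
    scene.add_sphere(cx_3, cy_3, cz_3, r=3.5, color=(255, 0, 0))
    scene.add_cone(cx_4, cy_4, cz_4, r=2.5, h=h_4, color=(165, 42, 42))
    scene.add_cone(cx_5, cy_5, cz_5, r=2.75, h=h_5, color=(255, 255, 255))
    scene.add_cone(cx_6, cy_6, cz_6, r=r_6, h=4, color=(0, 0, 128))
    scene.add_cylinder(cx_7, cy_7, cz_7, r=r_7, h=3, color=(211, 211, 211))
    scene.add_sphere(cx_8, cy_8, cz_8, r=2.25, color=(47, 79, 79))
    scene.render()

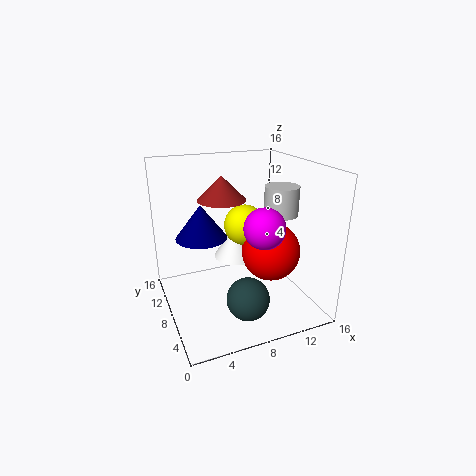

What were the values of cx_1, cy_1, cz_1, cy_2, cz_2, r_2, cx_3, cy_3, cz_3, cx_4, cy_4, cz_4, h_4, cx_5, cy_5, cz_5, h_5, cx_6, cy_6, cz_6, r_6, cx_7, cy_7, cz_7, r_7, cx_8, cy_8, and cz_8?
cx_1 = 8.5
cy_1 = 2.75
cz_1 = 11
cy_2 = 11.25
cz_2 = 8
r_2 = 2.5
cx_3 = 12.5
cy_3 = 8.5
cz_3 = 5.25
cx_4 = 6
cy_4 = 7.5
cz_4 = 12.75
h_4 = 2.5
cx_5 = 9.25
cy_5 = 11.5
cz_5 = 4
h_5 = 4.25
cx_6 = 4.75
cy_6 = 11.25
cz_6 = 7.25
r_6 = 3
cx_7 = 11.5
cy_7 = 5
cz_7 = 11.25
r_7 = 1.75
cx_8 = 7.25
cy_8 = 3.5
cz_8 = 3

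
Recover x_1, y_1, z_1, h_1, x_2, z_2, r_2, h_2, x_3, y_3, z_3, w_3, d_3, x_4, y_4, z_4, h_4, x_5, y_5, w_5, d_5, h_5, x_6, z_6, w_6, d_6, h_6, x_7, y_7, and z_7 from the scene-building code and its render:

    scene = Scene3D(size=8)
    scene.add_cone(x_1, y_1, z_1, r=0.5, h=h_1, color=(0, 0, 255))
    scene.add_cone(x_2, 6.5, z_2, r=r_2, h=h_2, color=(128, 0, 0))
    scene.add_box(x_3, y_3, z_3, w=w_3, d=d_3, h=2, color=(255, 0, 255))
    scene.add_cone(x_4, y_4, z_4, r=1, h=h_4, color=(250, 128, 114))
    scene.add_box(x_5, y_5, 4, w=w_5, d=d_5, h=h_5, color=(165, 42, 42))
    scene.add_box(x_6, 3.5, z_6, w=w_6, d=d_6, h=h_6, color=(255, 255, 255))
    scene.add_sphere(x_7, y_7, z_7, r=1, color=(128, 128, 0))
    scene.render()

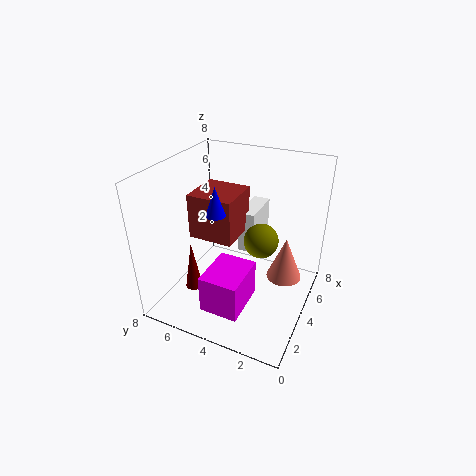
x_1 = 2.5
y_1 = 4.5
z_1 = 6
h_1 = 1.5
x_2 = 3
z_2 = 0.5
r_2 = 0.5
h_2 = 3
x_3 = 0.5
y_3 = 2.5
z_3 = 1.5
w_3 = 2.5
d_3 = 2
x_4 = 5
y_4 = 1.5
z_4 = 1.5
h_4 = 2.5
x_5 = 3
y_5 = 4
w_5 = 2.5
d_5 = 2.5
h_5 = 2.5
x_6 = 5
z_6 = 2.5
w_6 = 2.5
d_6 = 1
h_6 = 2.5
x_7 = 5
y_7 = 3
z_7 = 3.5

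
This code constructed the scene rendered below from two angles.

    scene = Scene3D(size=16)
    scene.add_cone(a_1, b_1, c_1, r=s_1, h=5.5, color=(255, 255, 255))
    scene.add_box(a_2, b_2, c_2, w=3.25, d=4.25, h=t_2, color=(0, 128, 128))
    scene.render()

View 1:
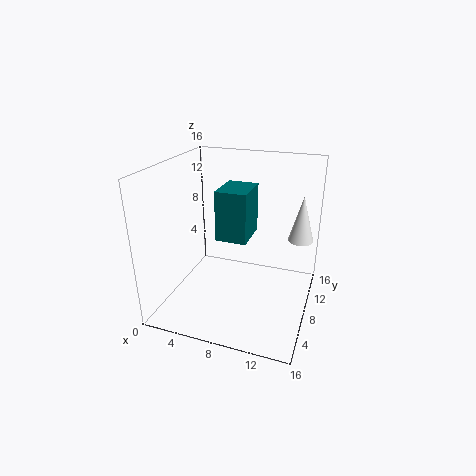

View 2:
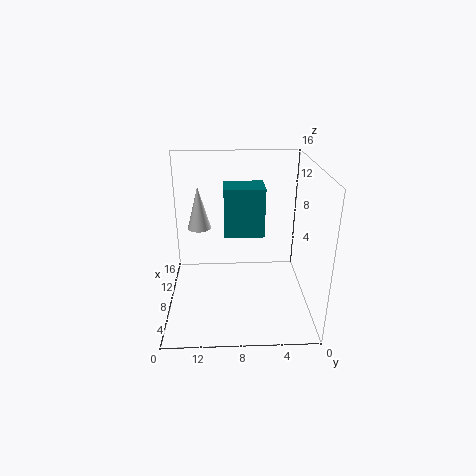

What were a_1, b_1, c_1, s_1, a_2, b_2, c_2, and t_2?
a_1 = 14.25; b_1 = 12.75; c_1 = 6.5; s_1 = 1.5; a_2 = 6.5; b_2 = 5.25; c_2 = 8.75; t_2 = 5.25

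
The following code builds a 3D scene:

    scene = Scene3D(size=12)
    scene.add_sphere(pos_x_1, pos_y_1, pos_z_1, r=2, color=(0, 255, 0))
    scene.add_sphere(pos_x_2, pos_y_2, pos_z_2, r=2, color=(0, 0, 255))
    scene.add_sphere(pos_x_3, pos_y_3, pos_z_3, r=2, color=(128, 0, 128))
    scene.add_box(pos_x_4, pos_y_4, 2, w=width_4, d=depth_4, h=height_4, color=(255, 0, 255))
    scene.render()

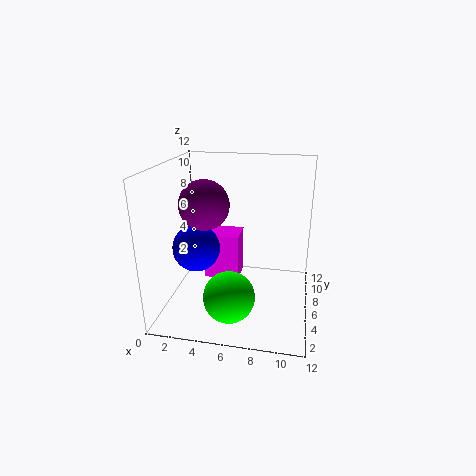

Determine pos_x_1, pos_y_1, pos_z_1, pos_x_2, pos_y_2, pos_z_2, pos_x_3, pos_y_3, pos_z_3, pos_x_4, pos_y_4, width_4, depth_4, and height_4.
pos_x_1 = 6, pos_y_1 = 2.5, pos_z_1 = 2.5, pos_x_2 = 2.5, pos_y_2 = 5.5, pos_z_2 = 5, pos_x_3 = 3.5, pos_y_3 = 5, pos_z_3 = 9, pos_x_4 = 3, pos_y_4 = 6, width_4 = 3, depth_4 = 2.5, height_4 = 4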